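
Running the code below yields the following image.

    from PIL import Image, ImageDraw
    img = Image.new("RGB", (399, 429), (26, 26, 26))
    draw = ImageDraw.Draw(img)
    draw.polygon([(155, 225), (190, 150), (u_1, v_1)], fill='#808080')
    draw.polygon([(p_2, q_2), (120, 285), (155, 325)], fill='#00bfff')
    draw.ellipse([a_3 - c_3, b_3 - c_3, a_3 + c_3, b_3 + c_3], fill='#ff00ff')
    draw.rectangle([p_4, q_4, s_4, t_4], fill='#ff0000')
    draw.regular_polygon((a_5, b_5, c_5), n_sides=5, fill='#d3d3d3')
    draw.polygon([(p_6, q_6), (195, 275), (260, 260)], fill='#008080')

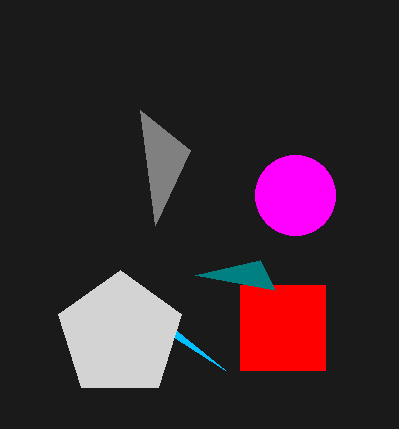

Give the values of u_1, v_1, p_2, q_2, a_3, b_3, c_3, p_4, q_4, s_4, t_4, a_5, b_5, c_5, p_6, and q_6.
u_1 = 140; v_1 = 110; p_2 = 225; q_2 = 370; a_3 = 295; b_3 = 195; c_3 = 40; p_4 = 240; q_4 = 285; s_4 = 325; t_4 = 370; a_5 = 120; b_5 = 335; c_5 = 65; p_6 = 275; q_6 = 290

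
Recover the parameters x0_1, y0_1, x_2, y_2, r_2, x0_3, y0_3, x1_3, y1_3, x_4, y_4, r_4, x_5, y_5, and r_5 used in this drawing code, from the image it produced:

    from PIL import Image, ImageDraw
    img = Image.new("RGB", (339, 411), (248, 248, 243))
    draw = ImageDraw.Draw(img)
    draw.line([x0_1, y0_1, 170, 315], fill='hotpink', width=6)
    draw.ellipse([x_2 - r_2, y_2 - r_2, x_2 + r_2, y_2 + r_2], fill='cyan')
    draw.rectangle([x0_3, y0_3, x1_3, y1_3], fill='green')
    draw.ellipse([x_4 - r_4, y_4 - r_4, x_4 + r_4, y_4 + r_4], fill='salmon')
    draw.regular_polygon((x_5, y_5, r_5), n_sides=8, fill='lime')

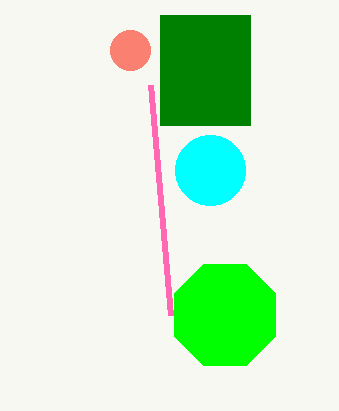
x0_1 = 150; y0_1 = 85; x_2 = 210; y_2 = 170; r_2 = 35; x0_3 = 160; y0_3 = 15; x1_3 = 250; y1_3 = 125; x_4 = 130; y_4 = 50; r_4 = 20; x_5 = 225; y_5 = 315; r_5 = 55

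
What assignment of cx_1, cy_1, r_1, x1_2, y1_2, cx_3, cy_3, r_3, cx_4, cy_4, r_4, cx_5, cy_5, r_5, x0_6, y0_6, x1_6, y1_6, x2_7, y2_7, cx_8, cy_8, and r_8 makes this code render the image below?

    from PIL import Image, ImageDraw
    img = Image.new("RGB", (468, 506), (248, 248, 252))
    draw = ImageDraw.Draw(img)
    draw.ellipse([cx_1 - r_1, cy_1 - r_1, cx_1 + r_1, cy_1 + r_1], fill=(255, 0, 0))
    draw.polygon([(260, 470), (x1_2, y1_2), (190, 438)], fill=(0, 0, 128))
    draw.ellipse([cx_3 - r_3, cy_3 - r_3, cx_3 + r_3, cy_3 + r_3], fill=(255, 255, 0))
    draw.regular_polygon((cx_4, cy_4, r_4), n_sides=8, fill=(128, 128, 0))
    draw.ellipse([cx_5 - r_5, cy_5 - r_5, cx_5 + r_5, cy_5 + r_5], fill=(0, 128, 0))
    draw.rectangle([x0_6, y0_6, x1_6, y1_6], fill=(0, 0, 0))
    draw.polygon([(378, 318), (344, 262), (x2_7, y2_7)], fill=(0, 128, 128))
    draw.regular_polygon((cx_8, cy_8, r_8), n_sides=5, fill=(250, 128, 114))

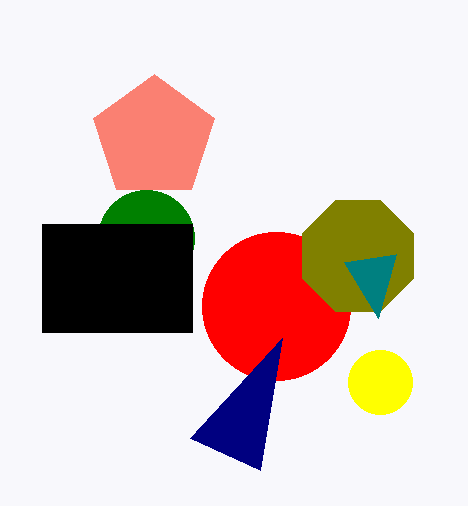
cx_1 = 276; cy_1 = 306; r_1 = 74; x1_2 = 282; y1_2 = 338; cx_3 = 380; cy_3 = 382; r_3 = 32; cx_4 = 358; cy_4 = 256; r_4 = 60; cx_5 = 146; cy_5 = 238; r_5 = 48; x0_6 = 42; y0_6 = 224; x1_6 = 192; y1_6 = 332; x2_7 = 396; y2_7 = 254; cx_8 = 154; cy_8 = 138; r_8 = 64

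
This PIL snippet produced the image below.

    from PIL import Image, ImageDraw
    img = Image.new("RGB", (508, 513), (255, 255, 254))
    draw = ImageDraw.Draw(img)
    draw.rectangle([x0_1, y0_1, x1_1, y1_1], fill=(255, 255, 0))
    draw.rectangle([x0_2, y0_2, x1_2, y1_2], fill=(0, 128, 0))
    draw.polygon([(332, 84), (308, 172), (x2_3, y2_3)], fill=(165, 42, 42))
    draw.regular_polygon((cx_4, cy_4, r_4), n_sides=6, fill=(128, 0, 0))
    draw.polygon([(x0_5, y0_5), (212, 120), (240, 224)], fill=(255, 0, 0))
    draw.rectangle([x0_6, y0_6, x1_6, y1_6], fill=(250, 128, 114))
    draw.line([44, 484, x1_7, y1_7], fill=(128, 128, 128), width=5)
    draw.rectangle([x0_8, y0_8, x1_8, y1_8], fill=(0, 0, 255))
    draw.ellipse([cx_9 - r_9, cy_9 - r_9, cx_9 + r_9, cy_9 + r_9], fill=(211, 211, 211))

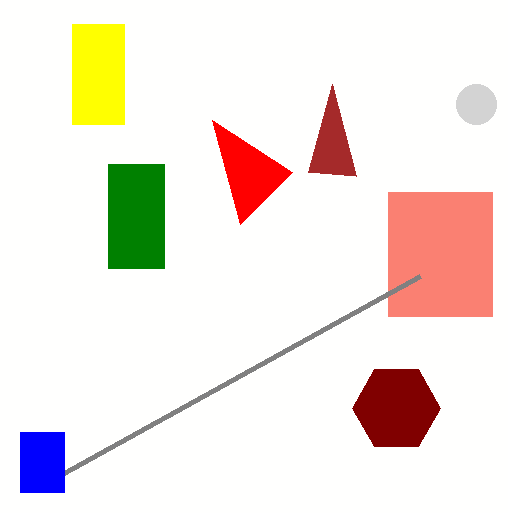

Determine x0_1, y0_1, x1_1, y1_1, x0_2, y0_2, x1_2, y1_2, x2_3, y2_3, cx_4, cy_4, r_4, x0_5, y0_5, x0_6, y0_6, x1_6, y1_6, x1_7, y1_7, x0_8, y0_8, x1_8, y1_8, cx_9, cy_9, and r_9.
x0_1 = 72; y0_1 = 24; x1_1 = 124; y1_1 = 124; x0_2 = 108; y0_2 = 164; x1_2 = 164; y1_2 = 268; x2_3 = 356; y2_3 = 176; cx_4 = 396; cy_4 = 408; r_4 = 44; x0_5 = 292; y0_5 = 172; x0_6 = 388; y0_6 = 192; x1_6 = 492; y1_6 = 316; x1_7 = 420; y1_7 = 276; x0_8 = 20; y0_8 = 432; x1_8 = 64; y1_8 = 492; cx_9 = 476; cy_9 = 104; r_9 = 20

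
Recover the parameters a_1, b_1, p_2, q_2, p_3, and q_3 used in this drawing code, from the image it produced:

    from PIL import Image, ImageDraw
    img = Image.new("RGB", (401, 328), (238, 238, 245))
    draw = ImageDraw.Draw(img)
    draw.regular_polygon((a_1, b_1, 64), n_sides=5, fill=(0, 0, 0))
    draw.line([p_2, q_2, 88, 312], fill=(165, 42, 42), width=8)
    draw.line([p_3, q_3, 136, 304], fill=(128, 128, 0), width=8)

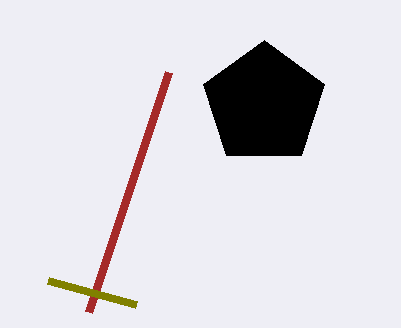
a_1 = 264; b_1 = 104; p_2 = 168; q_2 = 72; p_3 = 48; q_3 = 280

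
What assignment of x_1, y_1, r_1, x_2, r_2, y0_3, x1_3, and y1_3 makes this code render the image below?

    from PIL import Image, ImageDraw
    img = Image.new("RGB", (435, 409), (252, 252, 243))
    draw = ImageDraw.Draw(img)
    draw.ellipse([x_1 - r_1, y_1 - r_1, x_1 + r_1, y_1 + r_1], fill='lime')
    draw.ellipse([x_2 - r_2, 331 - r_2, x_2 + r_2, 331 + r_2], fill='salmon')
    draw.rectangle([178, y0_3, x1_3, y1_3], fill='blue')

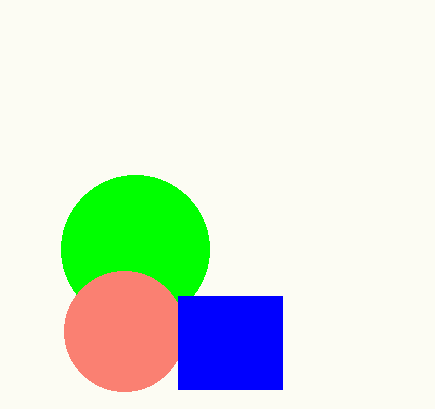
x_1 = 135; y_1 = 249; r_1 = 74; x_2 = 124; r_2 = 60; y0_3 = 296; x1_3 = 282; y1_3 = 389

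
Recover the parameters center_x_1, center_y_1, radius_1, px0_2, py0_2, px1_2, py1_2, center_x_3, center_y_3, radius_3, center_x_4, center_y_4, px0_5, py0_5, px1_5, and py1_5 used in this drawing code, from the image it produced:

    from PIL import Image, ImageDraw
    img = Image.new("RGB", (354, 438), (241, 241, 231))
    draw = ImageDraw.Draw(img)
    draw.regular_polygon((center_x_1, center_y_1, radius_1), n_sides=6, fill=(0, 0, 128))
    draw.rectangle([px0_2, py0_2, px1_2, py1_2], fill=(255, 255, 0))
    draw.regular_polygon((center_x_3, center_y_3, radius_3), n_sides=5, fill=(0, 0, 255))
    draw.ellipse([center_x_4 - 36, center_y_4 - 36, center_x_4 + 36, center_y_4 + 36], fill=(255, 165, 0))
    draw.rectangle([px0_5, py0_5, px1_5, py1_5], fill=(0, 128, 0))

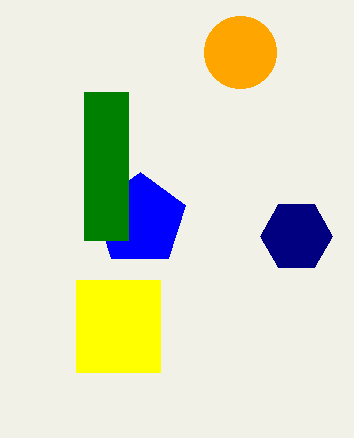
center_x_1 = 296; center_y_1 = 236; radius_1 = 36; px0_2 = 76; py0_2 = 280; px1_2 = 160; py1_2 = 372; center_x_3 = 140; center_y_3 = 220; radius_3 = 48; center_x_4 = 240; center_y_4 = 52; px0_5 = 84; py0_5 = 92; px1_5 = 128; py1_5 = 240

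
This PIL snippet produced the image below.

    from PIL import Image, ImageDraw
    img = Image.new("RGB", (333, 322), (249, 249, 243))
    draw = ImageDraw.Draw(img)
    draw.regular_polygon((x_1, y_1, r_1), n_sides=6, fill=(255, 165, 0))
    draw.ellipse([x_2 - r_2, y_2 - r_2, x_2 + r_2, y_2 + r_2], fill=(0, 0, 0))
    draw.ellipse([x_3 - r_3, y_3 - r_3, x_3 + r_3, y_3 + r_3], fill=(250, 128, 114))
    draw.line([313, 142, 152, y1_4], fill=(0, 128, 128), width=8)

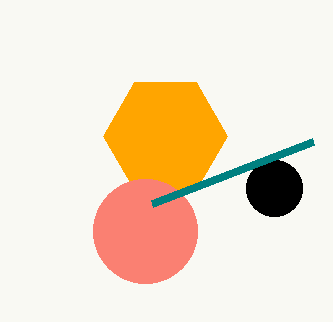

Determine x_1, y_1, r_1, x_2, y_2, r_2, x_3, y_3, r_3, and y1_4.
x_1 = 165, y_1 = 136, r_1 = 62, x_2 = 274, y_2 = 188, r_2 = 28, x_3 = 145, y_3 = 231, r_3 = 52, y1_4 = 204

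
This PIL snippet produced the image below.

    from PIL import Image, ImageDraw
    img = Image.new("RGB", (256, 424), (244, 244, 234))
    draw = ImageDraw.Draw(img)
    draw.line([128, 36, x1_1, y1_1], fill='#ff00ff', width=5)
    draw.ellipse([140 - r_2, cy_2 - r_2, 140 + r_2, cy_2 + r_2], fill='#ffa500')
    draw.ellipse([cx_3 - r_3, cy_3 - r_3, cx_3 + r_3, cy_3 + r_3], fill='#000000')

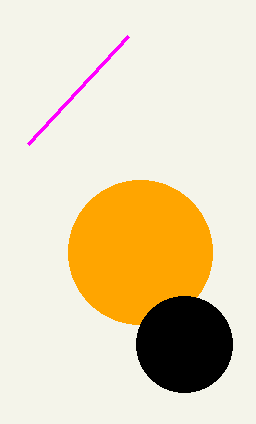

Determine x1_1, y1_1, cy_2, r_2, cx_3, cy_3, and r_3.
x1_1 = 28
y1_1 = 144
cy_2 = 252
r_2 = 72
cx_3 = 184
cy_3 = 344
r_3 = 48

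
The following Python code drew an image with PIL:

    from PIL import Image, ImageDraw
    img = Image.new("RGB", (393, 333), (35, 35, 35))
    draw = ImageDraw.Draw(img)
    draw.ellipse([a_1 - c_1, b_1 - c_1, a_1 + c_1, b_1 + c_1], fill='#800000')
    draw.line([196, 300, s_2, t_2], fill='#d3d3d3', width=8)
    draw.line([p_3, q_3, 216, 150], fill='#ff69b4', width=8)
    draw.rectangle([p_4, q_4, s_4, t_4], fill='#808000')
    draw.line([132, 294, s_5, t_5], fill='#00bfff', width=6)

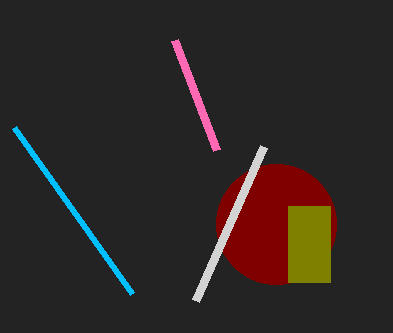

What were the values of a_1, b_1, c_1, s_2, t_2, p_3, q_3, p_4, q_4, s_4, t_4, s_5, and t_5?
a_1 = 276; b_1 = 224; c_1 = 60; s_2 = 264; t_2 = 146; p_3 = 174; q_3 = 40; p_4 = 288; q_4 = 206; s_4 = 330; t_4 = 282; s_5 = 14; t_5 = 128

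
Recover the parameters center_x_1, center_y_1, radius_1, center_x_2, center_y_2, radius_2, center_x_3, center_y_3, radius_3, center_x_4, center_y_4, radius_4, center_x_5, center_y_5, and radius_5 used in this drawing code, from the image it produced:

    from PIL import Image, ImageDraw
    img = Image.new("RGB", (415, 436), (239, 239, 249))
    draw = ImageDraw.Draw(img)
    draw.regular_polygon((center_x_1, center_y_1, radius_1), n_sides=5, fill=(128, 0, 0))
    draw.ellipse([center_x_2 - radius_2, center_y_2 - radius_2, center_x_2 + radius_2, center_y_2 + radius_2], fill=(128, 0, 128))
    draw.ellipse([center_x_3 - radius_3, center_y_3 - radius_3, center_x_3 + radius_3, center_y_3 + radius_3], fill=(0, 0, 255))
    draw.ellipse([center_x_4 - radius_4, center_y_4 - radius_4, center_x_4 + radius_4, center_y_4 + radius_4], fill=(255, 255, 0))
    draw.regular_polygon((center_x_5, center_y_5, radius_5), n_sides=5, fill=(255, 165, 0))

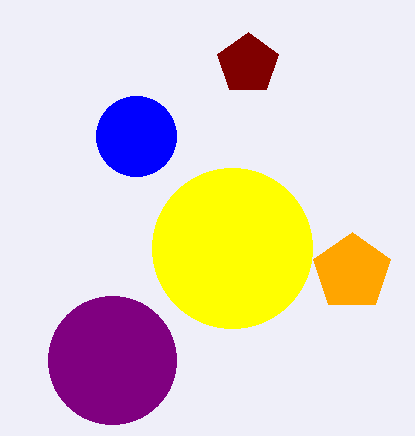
center_x_1 = 248, center_y_1 = 64, radius_1 = 32, center_x_2 = 112, center_y_2 = 360, radius_2 = 64, center_x_3 = 136, center_y_3 = 136, radius_3 = 40, center_x_4 = 232, center_y_4 = 248, radius_4 = 80, center_x_5 = 352, center_y_5 = 272, radius_5 = 40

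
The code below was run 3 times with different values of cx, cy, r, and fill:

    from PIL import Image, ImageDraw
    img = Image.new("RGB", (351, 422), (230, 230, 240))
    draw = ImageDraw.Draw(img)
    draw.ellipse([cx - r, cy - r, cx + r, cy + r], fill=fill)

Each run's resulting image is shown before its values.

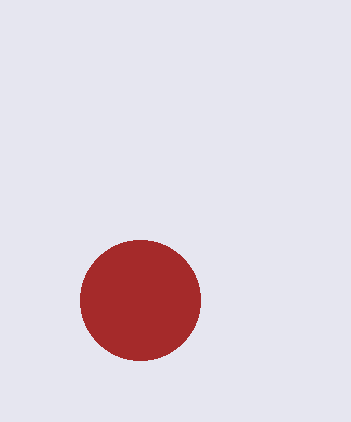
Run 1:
cx = 140; cy = 300; r = 60; fill = 'brown'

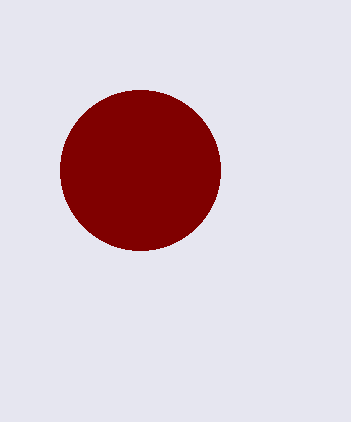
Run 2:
cx = 140; cy = 170; r = 80; fill = 'maroon'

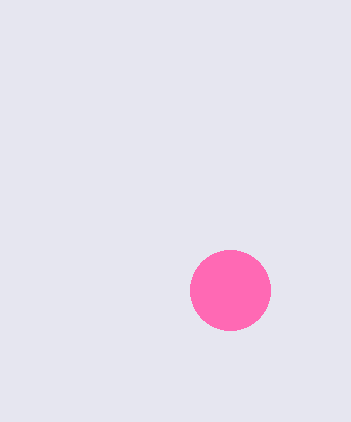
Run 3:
cx = 230, cy = 290, r = 40, fill = 'hotpink'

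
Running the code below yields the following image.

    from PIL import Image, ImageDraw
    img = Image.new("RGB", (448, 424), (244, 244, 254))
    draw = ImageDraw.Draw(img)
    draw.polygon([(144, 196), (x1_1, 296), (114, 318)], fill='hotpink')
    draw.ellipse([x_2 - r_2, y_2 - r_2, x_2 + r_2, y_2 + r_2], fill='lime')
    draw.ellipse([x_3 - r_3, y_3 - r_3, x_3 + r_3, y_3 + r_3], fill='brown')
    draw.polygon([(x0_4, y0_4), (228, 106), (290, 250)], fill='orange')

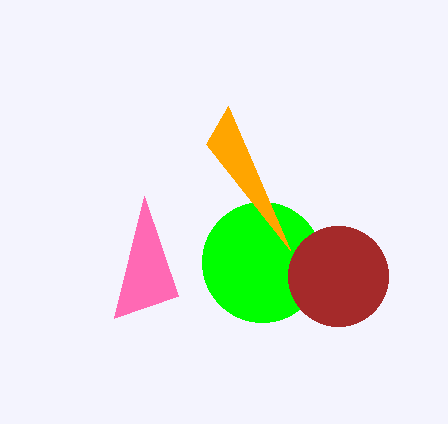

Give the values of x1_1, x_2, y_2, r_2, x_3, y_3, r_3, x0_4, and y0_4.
x1_1 = 178; x_2 = 262; y_2 = 262; r_2 = 60; x_3 = 338; y_3 = 276; r_3 = 50; x0_4 = 206; y0_4 = 144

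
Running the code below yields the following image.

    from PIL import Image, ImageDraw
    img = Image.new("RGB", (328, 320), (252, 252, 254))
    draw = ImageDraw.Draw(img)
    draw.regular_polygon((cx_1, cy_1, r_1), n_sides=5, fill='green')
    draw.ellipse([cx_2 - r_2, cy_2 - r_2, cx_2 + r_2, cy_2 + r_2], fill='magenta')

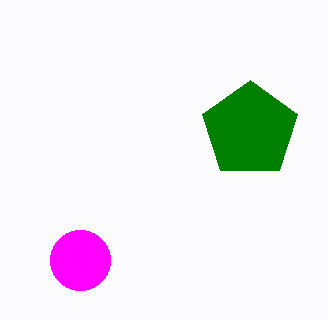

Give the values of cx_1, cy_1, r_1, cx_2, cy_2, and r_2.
cx_1 = 250; cy_1 = 130; r_1 = 50; cx_2 = 80; cy_2 = 260; r_2 = 30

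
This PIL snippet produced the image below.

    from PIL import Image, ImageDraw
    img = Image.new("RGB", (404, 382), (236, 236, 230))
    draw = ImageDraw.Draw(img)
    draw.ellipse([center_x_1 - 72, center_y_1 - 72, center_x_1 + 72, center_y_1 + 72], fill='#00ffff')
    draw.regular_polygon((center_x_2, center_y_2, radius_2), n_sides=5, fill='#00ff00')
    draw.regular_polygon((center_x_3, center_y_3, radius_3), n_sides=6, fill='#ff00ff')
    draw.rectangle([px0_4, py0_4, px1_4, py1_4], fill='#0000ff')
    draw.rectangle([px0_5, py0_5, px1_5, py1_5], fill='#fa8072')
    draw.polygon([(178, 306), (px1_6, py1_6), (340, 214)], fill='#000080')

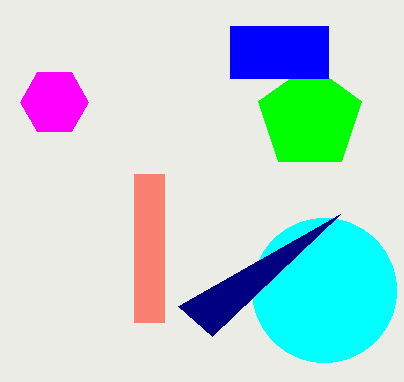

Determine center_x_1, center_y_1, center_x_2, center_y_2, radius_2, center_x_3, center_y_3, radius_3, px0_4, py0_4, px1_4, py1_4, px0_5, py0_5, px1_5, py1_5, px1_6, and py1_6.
center_x_1 = 324, center_y_1 = 290, center_x_2 = 310, center_y_2 = 118, radius_2 = 54, center_x_3 = 54, center_y_3 = 102, radius_3 = 34, px0_4 = 230, py0_4 = 26, px1_4 = 328, py1_4 = 78, px0_5 = 134, py0_5 = 174, px1_5 = 164, py1_5 = 322, px1_6 = 212, py1_6 = 336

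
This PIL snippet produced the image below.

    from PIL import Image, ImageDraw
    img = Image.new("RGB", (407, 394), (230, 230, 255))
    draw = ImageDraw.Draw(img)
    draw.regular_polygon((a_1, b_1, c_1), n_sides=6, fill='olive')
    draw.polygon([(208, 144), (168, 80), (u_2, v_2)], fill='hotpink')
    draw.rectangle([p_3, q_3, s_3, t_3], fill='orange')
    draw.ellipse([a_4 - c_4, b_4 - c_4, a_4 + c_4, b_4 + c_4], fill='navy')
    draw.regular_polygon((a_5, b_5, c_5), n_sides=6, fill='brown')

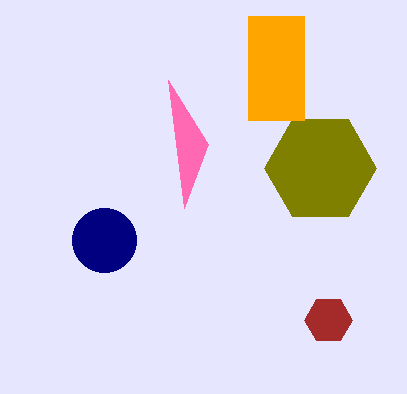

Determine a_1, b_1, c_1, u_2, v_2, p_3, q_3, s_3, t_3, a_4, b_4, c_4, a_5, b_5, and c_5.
a_1 = 320, b_1 = 168, c_1 = 56, u_2 = 184, v_2 = 208, p_3 = 248, q_3 = 16, s_3 = 304, t_3 = 120, a_4 = 104, b_4 = 240, c_4 = 32, a_5 = 328, b_5 = 320, c_5 = 24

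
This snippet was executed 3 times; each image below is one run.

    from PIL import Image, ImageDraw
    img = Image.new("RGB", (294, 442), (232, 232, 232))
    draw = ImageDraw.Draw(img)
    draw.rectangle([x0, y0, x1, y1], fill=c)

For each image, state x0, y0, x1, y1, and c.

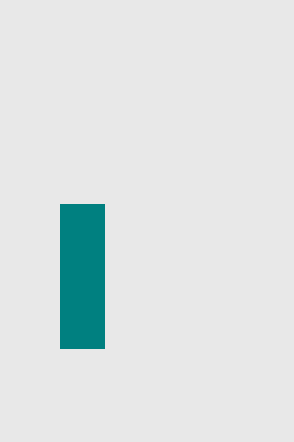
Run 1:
x0 = 60, y0 = 204, x1 = 104, y1 = 348, c = 'teal'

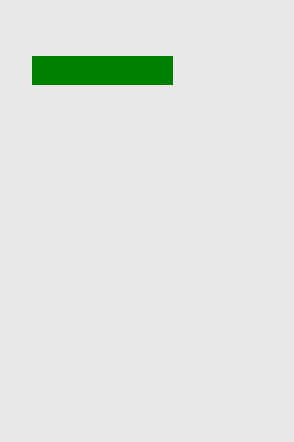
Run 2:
x0 = 32, y0 = 56, x1 = 172, y1 = 84, c = 'green'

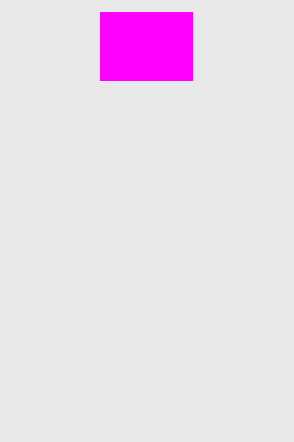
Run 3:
x0 = 100, y0 = 12, x1 = 192, y1 = 80, c = 'magenta'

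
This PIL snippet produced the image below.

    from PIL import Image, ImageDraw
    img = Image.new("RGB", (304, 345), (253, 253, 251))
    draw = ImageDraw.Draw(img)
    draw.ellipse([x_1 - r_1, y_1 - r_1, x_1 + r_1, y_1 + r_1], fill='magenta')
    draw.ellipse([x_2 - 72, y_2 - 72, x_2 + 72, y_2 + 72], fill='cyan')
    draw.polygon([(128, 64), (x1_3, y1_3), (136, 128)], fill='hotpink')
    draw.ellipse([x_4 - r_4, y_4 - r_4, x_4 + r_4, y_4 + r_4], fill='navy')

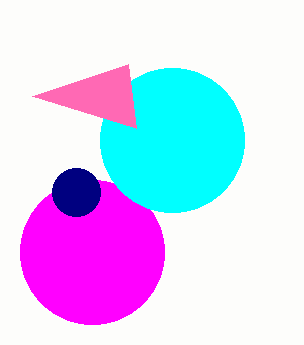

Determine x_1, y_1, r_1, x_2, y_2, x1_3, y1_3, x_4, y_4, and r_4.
x_1 = 92
y_1 = 252
r_1 = 72
x_2 = 172
y_2 = 140
x1_3 = 32
y1_3 = 96
x_4 = 76
y_4 = 192
r_4 = 24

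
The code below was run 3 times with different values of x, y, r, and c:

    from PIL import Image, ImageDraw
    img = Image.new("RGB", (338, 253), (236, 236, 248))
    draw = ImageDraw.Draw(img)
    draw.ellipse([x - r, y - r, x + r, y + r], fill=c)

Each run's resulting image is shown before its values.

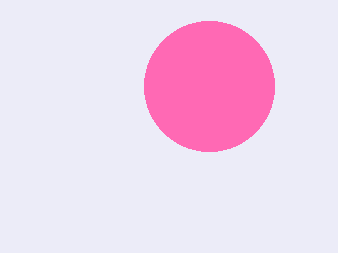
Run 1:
x = 209; y = 86; r = 65; c = 'hotpink'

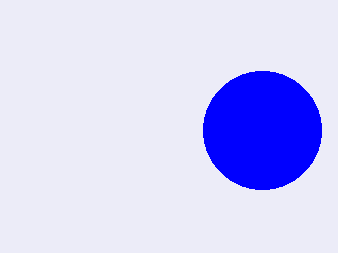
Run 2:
x = 262; y = 130; r = 59; c = 'blue'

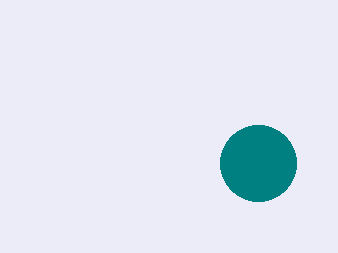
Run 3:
x = 258; y = 163; r = 38; c = 'teal'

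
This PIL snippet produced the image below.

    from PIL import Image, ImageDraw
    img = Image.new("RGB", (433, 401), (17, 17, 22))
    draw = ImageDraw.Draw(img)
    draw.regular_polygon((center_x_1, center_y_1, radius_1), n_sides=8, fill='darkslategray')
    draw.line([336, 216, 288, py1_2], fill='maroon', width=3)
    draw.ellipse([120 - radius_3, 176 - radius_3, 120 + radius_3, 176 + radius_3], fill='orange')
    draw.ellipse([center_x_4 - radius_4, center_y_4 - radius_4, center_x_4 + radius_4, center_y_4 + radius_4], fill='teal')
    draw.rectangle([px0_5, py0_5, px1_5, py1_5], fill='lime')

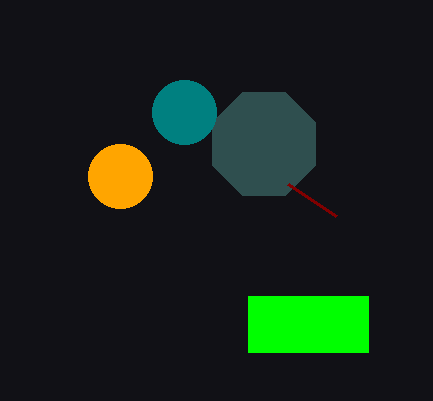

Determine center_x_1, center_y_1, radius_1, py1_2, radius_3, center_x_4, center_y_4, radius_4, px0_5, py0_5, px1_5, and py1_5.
center_x_1 = 264
center_y_1 = 144
radius_1 = 56
py1_2 = 184
radius_3 = 32
center_x_4 = 184
center_y_4 = 112
radius_4 = 32
px0_5 = 248
py0_5 = 296
px1_5 = 368
py1_5 = 352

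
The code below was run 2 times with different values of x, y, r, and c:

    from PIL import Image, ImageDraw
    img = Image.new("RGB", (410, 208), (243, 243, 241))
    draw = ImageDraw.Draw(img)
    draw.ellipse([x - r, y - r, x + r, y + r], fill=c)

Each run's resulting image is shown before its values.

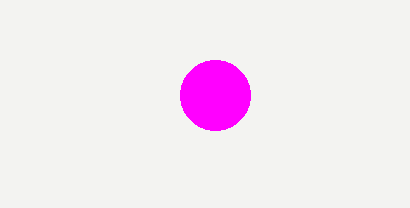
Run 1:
x = 215, y = 95, r = 35, c = 'magenta'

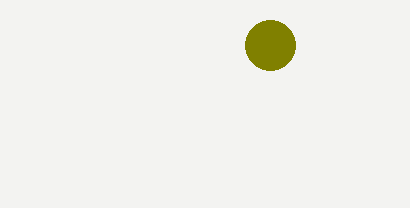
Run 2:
x = 270
y = 45
r = 25
c = 'olive'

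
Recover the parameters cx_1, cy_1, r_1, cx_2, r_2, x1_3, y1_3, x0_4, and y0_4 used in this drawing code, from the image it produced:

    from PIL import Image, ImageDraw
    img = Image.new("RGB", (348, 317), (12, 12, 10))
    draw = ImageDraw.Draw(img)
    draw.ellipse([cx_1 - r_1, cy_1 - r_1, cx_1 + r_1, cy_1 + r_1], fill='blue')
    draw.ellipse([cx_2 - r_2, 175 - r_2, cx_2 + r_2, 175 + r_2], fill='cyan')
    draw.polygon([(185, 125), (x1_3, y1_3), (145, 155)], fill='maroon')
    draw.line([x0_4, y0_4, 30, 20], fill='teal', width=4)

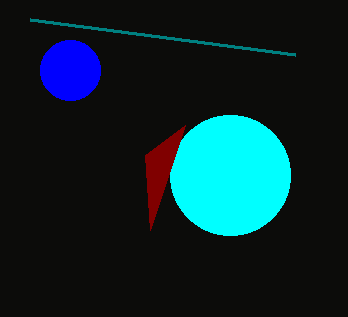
cx_1 = 70
cy_1 = 70
r_1 = 30
cx_2 = 230
r_2 = 60
x1_3 = 150
y1_3 = 230
x0_4 = 295
y0_4 = 55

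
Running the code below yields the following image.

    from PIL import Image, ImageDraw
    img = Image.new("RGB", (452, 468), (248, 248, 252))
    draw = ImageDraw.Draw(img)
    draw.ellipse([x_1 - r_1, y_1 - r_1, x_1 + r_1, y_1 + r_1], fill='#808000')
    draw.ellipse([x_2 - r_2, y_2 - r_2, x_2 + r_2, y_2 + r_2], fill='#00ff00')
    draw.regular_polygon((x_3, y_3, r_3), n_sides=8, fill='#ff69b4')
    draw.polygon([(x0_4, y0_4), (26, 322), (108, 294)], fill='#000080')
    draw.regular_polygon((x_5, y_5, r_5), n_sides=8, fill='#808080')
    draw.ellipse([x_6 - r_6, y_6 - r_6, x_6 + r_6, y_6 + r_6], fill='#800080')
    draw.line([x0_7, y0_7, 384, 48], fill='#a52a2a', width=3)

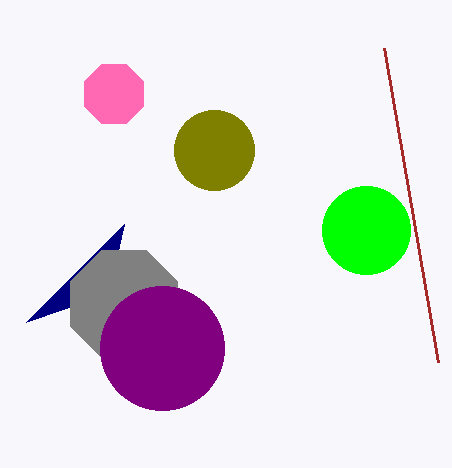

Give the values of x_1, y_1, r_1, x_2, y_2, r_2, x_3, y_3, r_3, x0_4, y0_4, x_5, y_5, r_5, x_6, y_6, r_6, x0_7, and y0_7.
x_1 = 214, y_1 = 150, r_1 = 40, x_2 = 366, y_2 = 230, r_2 = 44, x_3 = 114, y_3 = 94, r_3 = 32, x0_4 = 124, y0_4 = 224, x_5 = 124, y_5 = 304, r_5 = 58, x_6 = 162, y_6 = 348, r_6 = 62, x0_7 = 438, y0_7 = 362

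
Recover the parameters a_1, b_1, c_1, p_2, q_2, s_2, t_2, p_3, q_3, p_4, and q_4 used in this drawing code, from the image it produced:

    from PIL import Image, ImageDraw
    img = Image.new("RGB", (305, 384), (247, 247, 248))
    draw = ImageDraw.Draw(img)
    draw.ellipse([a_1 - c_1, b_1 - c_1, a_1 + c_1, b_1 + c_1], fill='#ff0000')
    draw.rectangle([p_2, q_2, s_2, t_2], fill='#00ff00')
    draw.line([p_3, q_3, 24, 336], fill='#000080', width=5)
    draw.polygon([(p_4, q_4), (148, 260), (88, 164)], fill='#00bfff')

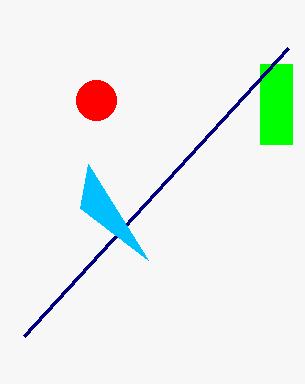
a_1 = 96, b_1 = 100, c_1 = 20, p_2 = 260, q_2 = 64, s_2 = 292, t_2 = 144, p_3 = 288, q_3 = 48, p_4 = 80, q_4 = 208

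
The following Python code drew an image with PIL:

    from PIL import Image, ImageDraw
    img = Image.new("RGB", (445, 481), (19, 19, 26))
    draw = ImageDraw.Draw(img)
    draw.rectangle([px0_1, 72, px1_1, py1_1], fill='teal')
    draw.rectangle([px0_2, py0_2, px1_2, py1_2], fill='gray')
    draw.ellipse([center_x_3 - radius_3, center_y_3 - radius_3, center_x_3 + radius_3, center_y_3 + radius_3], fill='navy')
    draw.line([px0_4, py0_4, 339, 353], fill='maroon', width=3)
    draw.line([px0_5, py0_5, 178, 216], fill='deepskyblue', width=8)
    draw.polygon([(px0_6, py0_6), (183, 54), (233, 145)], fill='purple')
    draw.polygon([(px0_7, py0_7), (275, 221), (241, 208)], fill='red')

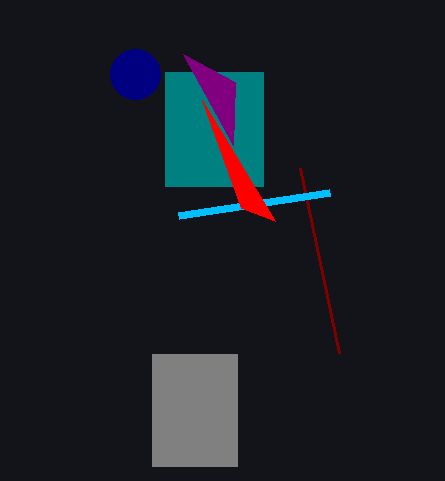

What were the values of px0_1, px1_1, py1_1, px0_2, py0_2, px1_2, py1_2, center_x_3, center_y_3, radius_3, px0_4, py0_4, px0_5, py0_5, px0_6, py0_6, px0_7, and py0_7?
px0_1 = 165, px1_1 = 263, py1_1 = 186, px0_2 = 152, py0_2 = 354, px1_2 = 237, py1_2 = 466, center_x_3 = 135, center_y_3 = 74, radius_3 = 25, px0_4 = 300, py0_4 = 168, px0_5 = 329, py0_5 = 193, px0_6 = 235, py0_6 = 82, px0_7 = 202, py0_7 = 100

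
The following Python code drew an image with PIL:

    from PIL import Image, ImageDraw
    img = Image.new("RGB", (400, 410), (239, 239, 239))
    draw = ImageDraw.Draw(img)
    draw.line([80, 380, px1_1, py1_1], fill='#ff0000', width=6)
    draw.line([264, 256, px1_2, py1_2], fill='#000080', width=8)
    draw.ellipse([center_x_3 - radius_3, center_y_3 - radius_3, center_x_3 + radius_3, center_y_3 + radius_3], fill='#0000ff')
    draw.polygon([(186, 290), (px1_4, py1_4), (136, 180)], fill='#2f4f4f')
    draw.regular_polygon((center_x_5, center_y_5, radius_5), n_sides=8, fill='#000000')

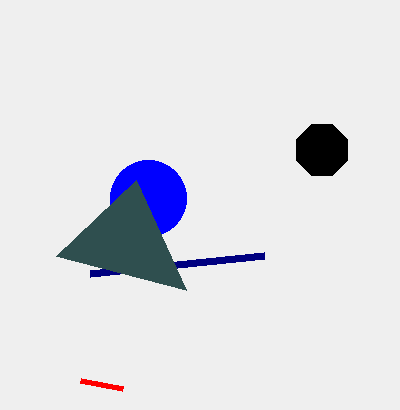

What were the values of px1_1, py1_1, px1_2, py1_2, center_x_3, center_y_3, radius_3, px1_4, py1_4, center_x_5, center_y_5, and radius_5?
px1_1 = 122, py1_1 = 388, px1_2 = 90, py1_2 = 274, center_x_3 = 148, center_y_3 = 198, radius_3 = 38, px1_4 = 56, py1_4 = 256, center_x_5 = 322, center_y_5 = 150, radius_5 = 28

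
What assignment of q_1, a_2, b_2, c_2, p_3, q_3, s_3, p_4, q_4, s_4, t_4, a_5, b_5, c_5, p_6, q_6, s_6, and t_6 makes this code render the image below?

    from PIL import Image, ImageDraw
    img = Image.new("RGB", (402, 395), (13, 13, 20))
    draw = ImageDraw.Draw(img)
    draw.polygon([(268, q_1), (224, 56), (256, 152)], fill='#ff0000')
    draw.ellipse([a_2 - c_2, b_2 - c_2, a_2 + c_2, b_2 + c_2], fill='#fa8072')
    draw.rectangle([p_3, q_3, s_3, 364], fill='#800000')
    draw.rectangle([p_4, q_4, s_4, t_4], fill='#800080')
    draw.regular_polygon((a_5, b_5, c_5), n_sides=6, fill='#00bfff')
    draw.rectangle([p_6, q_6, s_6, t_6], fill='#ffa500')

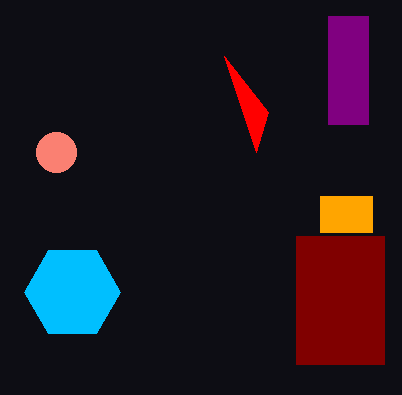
q_1 = 112
a_2 = 56
b_2 = 152
c_2 = 20
p_3 = 296
q_3 = 236
s_3 = 384
p_4 = 328
q_4 = 16
s_4 = 368
t_4 = 124
a_5 = 72
b_5 = 292
c_5 = 48
p_6 = 320
q_6 = 196
s_6 = 372
t_6 = 232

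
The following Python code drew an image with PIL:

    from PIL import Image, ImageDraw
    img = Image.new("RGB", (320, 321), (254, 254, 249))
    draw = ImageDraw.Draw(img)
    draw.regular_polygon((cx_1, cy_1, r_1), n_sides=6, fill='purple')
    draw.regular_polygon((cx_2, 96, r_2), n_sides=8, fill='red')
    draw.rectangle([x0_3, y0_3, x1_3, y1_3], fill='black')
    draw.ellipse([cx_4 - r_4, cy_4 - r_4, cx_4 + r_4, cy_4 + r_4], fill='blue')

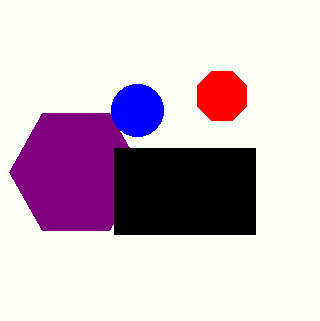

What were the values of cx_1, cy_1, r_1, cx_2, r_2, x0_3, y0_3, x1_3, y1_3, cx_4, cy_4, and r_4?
cx_1 = 76
cy_1 = 172
r_1 = 67
cx_2 = 222
r_2 = 27
x0_3 = 114
y0_3 = 148
x1_3 = 255
y1_3 = 234
cx_4 = 137
cy_4 = 110
r_4 = 26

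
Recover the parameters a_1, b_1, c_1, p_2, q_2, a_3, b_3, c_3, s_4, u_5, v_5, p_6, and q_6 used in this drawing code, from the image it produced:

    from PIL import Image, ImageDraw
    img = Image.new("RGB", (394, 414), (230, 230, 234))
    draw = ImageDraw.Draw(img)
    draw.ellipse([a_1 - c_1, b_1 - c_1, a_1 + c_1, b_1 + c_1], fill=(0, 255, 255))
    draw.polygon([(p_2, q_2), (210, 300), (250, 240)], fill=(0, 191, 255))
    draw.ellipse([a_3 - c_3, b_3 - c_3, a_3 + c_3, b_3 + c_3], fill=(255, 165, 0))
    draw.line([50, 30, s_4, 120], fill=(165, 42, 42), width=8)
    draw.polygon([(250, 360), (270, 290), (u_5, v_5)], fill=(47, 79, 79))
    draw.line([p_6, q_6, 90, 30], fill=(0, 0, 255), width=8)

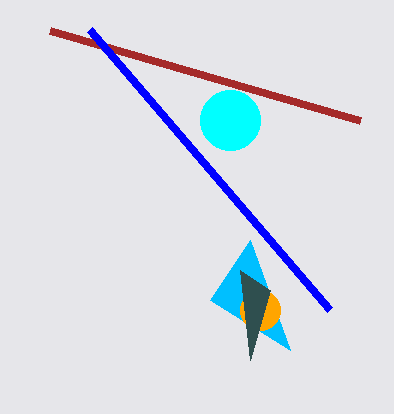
a_1 = 230
b_1 = 120
c_1 = 30
p_2 = 290
q_2 = 350
a_3 = 260
b_3 = 310
c_3 = 20
s_4 = 360
u_5 = 240
v_5 = 270
p_6 = 330
q_6 = 310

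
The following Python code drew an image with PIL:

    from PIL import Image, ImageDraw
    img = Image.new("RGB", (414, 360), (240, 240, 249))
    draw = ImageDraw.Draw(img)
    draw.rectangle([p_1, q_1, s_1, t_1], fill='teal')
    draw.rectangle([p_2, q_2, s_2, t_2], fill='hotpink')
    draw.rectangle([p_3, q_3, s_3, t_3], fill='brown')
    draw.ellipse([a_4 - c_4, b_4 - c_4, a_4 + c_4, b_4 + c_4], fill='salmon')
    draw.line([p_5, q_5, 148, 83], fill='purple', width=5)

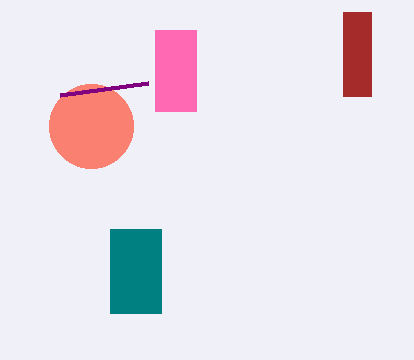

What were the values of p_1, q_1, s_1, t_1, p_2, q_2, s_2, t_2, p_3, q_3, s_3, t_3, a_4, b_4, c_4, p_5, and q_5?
p_1 = 110
q_1 = 229
s_1 = 161
t_1 = 313
p_2 = 155
q_2 = 30
s_2 = 196
t_2 = 111
p_3 = 343
q_3 = 12
s_3 = 371
t_3 = 96
a_4 = 91
b_4 = 126
c_4 = 42
p_5 = 60
q_5 = 95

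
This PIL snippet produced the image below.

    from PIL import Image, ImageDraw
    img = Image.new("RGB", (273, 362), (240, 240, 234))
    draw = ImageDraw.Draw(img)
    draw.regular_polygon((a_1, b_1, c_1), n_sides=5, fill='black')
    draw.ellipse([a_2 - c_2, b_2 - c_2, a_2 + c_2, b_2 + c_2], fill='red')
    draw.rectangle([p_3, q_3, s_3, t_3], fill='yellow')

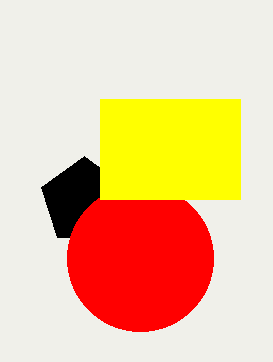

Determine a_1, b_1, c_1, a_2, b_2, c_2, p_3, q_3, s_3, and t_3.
a_1 = 84, b_1 = 201, c_1 = 45, a_2 = 140, b_2 = 258, c_2 = 73, p_3 = 100, q_3 = 99, s_3 = 240, t_3 = 199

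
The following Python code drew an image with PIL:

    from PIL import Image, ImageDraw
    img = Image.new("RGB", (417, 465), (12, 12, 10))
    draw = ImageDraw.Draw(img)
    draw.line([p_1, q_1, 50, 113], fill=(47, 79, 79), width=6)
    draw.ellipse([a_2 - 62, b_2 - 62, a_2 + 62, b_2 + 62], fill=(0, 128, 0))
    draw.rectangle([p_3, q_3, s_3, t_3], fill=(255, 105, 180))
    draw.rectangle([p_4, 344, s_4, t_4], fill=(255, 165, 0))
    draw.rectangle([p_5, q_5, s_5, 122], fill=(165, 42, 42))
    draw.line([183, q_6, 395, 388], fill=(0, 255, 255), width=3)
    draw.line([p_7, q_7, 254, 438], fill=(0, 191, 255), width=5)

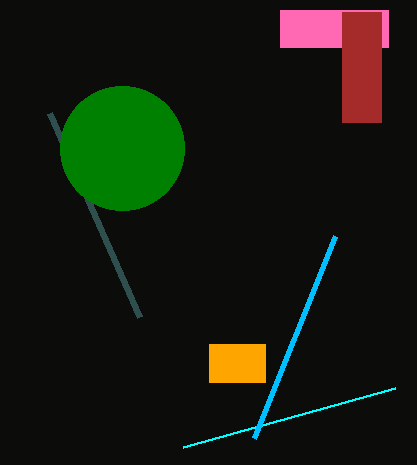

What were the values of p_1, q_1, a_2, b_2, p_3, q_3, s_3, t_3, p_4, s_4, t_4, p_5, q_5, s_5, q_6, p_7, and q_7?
p_1 = 140, q_1 = 317, a_2 = 122, b_2 = 148, p_3 = 280, q_3 = 10, s_3 = 388, t_3 = 47, p_4 = 209, s_4 = 265, t_4 = 382, p_5 = 342, q_5 = 12, s_5 = 381, q_6 = 447, p_7 = 335, q_7 = 236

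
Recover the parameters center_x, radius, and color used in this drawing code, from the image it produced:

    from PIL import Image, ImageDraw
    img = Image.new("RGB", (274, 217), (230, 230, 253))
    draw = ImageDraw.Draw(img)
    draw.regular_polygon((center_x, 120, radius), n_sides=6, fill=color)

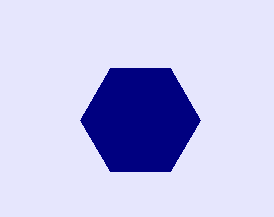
center_x = 140, radius = 60, color = 'navy'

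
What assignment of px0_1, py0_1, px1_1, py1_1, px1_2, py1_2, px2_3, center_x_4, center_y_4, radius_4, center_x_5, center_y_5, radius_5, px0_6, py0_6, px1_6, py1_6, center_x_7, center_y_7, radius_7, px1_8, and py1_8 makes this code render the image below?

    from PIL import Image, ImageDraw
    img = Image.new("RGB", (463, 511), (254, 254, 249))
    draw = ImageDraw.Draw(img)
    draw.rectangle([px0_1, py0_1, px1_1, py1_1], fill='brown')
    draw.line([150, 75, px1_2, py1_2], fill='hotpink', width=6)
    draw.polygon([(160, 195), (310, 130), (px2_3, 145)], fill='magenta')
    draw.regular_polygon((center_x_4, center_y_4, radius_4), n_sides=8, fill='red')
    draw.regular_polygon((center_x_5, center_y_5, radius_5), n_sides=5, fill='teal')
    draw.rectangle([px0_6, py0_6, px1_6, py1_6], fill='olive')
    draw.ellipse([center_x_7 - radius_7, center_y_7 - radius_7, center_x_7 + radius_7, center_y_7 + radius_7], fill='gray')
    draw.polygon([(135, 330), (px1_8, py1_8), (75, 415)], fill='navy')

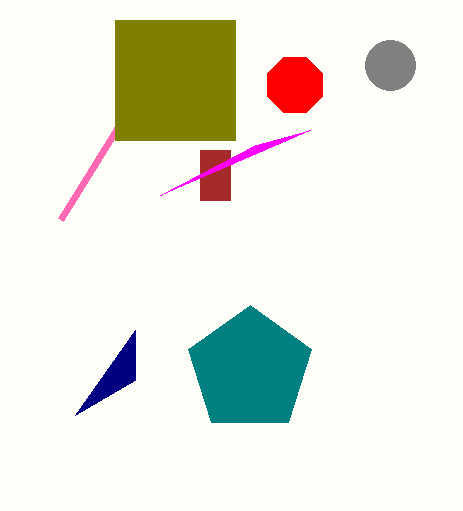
px0_1 = 200; py0_1 = 150; px1_1 = 230; py1_1 = 200; px1_2 = 60; py1_2 = 220; px2_3 = 255; center_x_4 = 295; center_y_4 = 85; radius_4 = 30; center_x_5 = 250; center_y_5 = 370; radius_5 = 65; px0_6 = 115; py0_6 = 20; px1_6 = 235; py1_6 = 140; center_x_7 = 390; center_y_7 = 65; radius_7 = 25; px1_8 = 135; py1_8 = 380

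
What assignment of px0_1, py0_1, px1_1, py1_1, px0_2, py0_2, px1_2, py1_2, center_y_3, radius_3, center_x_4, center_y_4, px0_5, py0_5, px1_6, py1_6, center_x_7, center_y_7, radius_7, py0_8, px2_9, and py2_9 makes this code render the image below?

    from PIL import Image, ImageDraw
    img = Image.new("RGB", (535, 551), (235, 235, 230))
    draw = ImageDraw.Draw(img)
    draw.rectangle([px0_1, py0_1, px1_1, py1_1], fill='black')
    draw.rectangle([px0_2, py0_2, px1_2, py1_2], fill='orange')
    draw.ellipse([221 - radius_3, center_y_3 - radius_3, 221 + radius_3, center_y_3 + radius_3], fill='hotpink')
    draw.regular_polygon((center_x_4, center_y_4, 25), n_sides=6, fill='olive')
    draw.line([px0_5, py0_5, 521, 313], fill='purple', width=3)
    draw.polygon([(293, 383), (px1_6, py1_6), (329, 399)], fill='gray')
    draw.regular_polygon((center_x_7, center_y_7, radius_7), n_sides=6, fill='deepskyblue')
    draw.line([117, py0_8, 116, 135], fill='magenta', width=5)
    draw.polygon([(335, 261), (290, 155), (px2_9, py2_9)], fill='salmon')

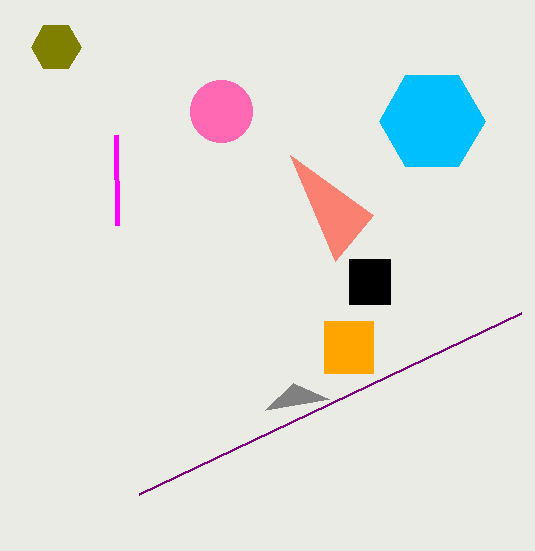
px0_1 = 349
py0_1 = 259
px1_1 = 390
py1_1 = 304
px0_2 = 324
py0_2 = 321
px1_2 = 373
py1_2 = 373
center_y_3 = 111
radius_3 = 31
center_x_4 = 56
center_y_4 = 47
px0_5 = 139
py0_5 = 494
px1_6 = 265
py1_6 = 410
center_x_7 = 432
center_y_7 = 121
radius_7 = 53
py0_8 = 225
px2_9 = 373
py2_9 = 215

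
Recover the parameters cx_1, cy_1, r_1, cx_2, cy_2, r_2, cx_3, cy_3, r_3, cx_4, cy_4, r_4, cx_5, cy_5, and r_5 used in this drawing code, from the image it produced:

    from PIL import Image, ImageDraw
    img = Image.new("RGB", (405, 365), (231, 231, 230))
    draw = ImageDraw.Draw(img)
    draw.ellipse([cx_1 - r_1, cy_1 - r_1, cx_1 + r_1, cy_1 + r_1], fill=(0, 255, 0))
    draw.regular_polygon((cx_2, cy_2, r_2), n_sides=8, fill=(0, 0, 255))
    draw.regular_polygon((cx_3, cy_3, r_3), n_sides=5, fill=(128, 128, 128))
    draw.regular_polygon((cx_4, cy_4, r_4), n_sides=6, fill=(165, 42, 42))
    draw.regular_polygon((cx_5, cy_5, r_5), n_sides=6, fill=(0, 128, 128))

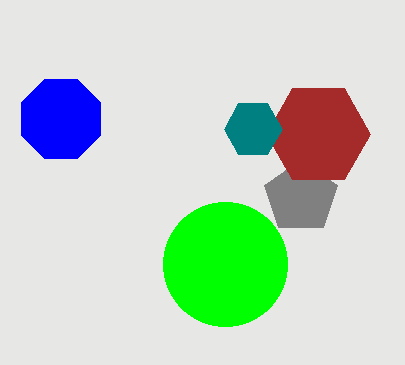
cx_1 = 225
cy_1 = 264
r_1 = 62
cx_2 = 61
cy_2 = 119
r_2 = 43
cx_3 = 301
cy_3 = 197
r_3 = 38
cx_4 = 318
cy_4 = 134
r_4 = 52
cx_5 = 253
cy_5 = 129
r_5 = 29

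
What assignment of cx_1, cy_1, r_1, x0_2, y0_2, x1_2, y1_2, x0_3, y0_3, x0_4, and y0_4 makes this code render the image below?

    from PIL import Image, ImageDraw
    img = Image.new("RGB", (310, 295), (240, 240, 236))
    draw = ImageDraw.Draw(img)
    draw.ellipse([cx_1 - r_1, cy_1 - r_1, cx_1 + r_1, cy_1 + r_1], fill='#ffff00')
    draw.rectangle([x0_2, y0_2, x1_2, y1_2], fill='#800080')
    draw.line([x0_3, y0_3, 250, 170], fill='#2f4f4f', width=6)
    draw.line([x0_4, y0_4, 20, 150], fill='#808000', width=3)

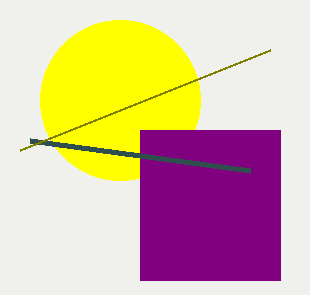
cx_1 = 120; cy_1 = 100; r_1 = 80; x0_2 = 140; y0_2 = 130; x1_2 = 280; y1_2 = 280; x0_3 = 30; y0_3 = 140; x0_4 = 270; y0_4 = 50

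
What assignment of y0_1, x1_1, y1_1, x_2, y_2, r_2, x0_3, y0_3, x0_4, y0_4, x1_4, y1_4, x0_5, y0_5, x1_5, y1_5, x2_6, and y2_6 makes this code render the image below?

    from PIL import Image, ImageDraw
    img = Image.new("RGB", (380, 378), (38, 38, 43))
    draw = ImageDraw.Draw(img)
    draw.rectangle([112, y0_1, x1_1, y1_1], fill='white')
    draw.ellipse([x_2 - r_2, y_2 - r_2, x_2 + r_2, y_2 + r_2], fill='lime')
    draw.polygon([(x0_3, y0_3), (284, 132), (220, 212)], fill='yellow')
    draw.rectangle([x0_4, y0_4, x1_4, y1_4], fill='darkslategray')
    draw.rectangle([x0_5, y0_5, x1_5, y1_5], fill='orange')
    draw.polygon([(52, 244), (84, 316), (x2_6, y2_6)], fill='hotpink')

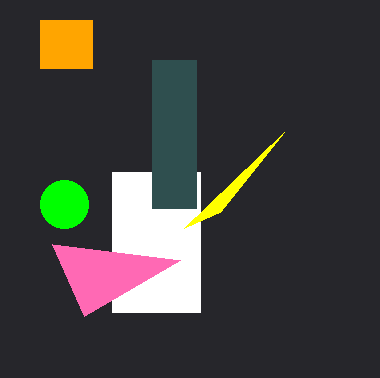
y0_1 = 172; x1_1 = 200; y1_1 = 312; x_2 = 64; y_2 = 204; r_2 = 24; x0_3 = 184; y0_3 = 228; x0_4 = 152; y0_4 = 60; x1_4 = 196; y1_4 = 208; x0_5 = 40; y0_5 = 20; x1_5 = 92; y1_5 = 68; x2_6 = 180; y2_6 = 260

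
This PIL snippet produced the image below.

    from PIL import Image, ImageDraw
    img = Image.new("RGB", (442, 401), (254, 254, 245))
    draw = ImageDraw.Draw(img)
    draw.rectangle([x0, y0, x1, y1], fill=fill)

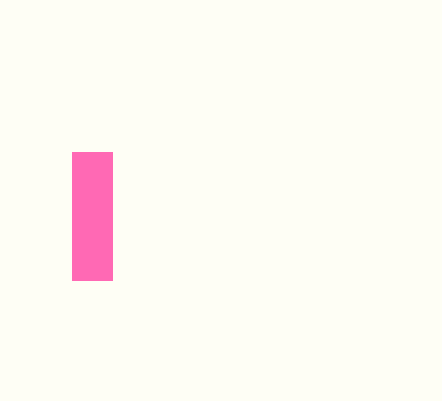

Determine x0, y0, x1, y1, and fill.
x0 = 72, y0 = 152, x1 = 112, y1 = 280, fill = 'hotpink'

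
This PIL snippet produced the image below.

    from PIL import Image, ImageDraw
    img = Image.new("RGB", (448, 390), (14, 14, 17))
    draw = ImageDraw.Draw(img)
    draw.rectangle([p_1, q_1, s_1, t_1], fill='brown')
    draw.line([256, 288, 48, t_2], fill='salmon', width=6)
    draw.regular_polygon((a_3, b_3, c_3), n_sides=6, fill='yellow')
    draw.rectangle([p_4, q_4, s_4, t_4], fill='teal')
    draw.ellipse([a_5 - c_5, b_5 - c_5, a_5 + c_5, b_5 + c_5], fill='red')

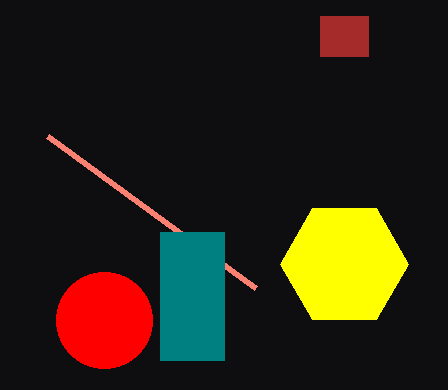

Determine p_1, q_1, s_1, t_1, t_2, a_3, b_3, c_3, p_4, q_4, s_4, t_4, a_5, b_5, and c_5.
p_1 = 320
q_1 = 16
s_1 = 368
t_1 = 56
t_2 = 136
a_3 = 344
b_3 = 264
c_3 = 64
p_4 = 160
q_4 = 232
s_4 = 224
t_4 = 360
a_5 = 104
b_5 = 320
c_5 = 48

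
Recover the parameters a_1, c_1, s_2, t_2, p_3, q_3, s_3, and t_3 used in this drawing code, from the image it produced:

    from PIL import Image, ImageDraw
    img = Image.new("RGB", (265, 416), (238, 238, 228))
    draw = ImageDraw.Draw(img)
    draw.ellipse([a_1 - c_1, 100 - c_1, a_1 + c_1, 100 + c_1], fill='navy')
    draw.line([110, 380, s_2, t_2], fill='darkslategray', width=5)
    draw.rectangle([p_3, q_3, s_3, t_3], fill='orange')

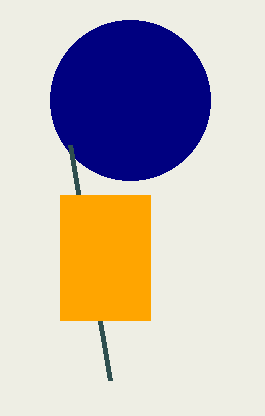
a_1 = 130; c_1 = 80; s_2 = 70; t_2 = 145; p_3 = 60; q_3 = 195; s_3 = 150; t_3 = 320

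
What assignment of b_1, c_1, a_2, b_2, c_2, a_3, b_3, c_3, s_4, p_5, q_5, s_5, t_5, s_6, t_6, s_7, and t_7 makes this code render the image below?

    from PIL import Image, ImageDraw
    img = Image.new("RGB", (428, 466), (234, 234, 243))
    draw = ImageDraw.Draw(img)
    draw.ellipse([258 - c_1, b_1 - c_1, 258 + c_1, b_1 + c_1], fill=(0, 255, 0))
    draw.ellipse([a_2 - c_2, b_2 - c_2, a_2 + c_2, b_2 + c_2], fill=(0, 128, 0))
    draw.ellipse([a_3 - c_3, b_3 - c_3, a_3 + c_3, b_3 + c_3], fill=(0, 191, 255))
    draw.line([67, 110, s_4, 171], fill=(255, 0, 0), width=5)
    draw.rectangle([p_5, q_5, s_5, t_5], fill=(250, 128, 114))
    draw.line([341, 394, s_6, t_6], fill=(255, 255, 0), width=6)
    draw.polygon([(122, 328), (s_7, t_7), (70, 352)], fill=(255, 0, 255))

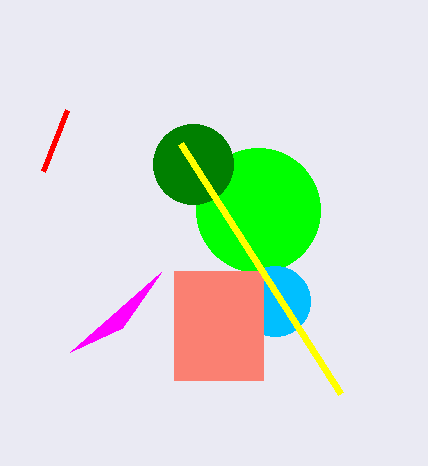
b_1 = 210, c_1 = 62, a_2 = 193, b_2 = 164, c_2 = 40, a_3 = 275, b_3 = 301, c_3 = 35, s_4 = 43, p_5 = 174, q_5 = 271, s_5 = 263, t_5 = 380, s_6 = 181, t_6 = 144, s_7 = 161, t_7 = 272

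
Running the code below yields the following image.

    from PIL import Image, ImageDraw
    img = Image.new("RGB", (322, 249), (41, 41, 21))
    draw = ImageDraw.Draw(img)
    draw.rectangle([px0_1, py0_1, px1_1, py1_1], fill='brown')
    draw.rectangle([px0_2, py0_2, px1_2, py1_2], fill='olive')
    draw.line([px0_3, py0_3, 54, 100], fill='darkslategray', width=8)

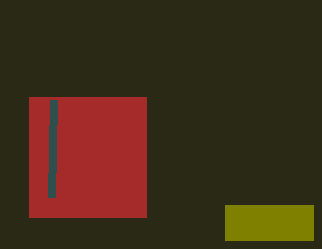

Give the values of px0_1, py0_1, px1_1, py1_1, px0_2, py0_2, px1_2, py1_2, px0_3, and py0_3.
px0_1 = 29; py0_1 = 97; px1_1 = 146; py1_1 = 217; px0_2 = 225; py0_2 = 205; px1_2 = 313; py1_2 = 240; px0_3 = 52; py0_3 = 197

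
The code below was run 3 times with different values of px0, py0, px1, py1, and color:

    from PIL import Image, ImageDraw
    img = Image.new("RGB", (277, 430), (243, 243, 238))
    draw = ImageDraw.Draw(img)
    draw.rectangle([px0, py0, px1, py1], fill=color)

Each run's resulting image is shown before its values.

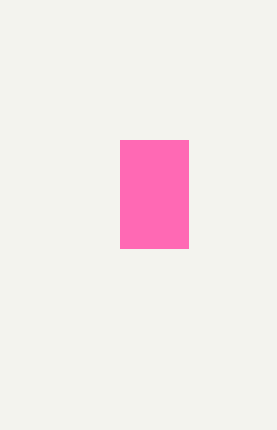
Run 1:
px0 = 120; py0 = 140; px1 = 188; py1 = 248; color = 'hotpink'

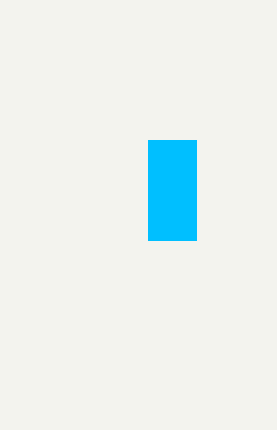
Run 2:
px0 = 148, py0 = 140, px1 = 196, py1 = 240, color = 'deepskyblue'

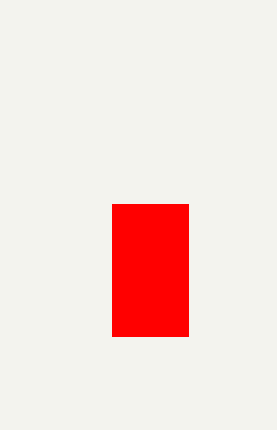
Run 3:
px0 = 112, py0 = 204, px1 = 188, py1 = 336, color = 'red'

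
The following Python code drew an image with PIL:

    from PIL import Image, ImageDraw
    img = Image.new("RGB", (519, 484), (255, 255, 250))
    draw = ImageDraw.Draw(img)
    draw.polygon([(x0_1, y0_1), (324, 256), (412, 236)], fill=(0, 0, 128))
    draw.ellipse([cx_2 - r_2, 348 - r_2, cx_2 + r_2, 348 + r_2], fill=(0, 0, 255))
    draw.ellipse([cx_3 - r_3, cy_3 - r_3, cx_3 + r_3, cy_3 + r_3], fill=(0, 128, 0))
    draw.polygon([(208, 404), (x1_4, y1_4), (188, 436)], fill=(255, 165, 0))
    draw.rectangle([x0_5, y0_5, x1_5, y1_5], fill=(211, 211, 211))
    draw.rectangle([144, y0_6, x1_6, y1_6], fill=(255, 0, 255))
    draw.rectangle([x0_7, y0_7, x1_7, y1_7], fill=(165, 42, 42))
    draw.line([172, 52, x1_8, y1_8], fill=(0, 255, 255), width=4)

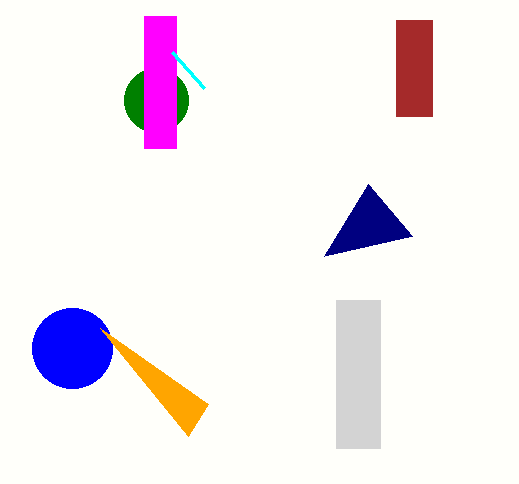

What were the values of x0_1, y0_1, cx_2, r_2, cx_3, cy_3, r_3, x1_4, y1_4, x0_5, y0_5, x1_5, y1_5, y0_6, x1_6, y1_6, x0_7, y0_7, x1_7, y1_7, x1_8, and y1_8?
x0_1 = 368; y0_1 = 184; cx_2 = 72; r_2 = 40; cx_3 = 156; cy_3 = 100; r_3 = 32; x1_4 = 100; y1_4 = 328; x0_5 = 336; y0_5 = 300; x1_5 = 380; y1_5 = 448; y0_6 = 16; x1_6 = 176; y1_6 = 148; x0_7 = 396; y0_7 = 20; x1_7 = 432; y1_7 = 116; x1_8 = 204; y1_8 = 88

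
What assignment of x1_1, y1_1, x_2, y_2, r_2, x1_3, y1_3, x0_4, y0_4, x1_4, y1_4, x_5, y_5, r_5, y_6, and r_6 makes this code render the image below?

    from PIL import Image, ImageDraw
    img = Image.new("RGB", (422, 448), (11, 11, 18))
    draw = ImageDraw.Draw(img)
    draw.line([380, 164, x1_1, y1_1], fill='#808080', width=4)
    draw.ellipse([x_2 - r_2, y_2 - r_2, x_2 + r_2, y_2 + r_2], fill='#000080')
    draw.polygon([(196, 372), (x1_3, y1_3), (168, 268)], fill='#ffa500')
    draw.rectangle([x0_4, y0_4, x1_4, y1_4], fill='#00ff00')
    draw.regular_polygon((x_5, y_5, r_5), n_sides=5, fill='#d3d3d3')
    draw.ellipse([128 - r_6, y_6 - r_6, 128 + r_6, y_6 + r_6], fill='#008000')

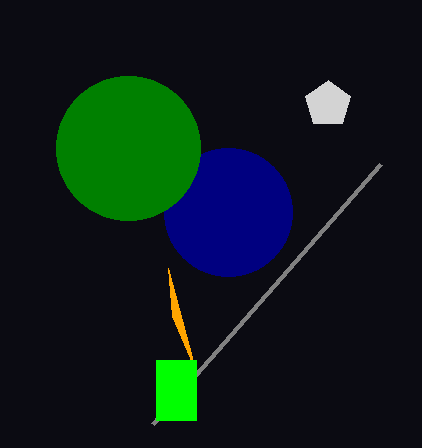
x1_1 = 152, y1_1 = 424, x_2 = 228, y_2 = 212, r_2 = 64, x1_3 = 172, y1_3 = 316, x0_4 = 156, y0_4 = 360, x1_4 = 196, y1_4 = 420, x_5 = 328, y_5 = 104, r_5 = 24, y_6 = 148, r_6 = 72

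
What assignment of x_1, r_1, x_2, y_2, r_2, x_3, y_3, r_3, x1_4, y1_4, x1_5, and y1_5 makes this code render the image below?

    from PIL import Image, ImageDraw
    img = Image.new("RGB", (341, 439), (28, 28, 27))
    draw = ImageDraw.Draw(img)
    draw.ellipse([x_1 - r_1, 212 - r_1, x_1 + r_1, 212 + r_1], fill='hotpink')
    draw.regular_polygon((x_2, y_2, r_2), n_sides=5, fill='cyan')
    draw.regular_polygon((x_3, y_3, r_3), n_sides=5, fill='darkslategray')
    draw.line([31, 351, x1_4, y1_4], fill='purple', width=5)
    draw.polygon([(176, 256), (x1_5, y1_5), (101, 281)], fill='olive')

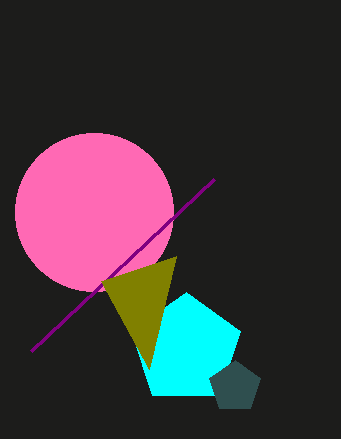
x_1 = 94, r_1 = 79, x_2 = 186, y_2 = 349, r_2 = 57, x_3 = 235, y_3 = 387, r_3 = 27, x1_4 = 214, y1_4 = 179, x1_5 = 149, y1_5 = 369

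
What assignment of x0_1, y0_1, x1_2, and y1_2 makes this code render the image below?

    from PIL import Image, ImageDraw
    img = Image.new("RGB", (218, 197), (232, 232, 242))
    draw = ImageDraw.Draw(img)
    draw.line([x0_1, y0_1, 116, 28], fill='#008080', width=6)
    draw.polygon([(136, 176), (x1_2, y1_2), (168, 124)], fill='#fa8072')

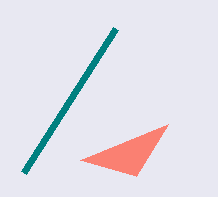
x0_1 = 24
y0_1 = 172
x1_2 = 80
y1_2 = 160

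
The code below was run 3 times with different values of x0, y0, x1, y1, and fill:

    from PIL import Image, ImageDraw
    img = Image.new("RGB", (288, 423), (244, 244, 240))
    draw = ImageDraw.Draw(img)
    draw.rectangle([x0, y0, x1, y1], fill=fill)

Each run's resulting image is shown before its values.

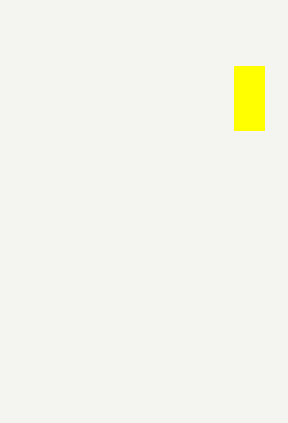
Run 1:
x0 = 234, y0 = 66, x1 = 264, y1 = 130, fill = 'yellow'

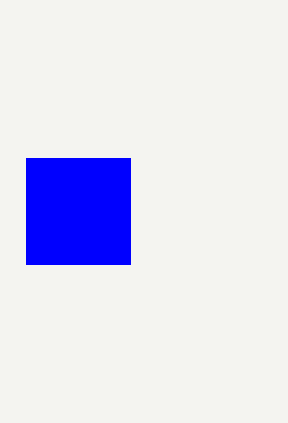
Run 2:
x0 = 26, y0 = 158, x1 = 130, y1 = 264, fill = 'blue'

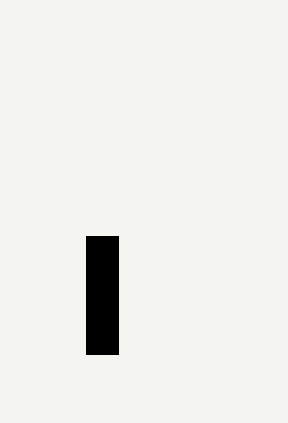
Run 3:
x0 = 86
y0 = 236
x1 = 118
y1 = 354
fill = 'black'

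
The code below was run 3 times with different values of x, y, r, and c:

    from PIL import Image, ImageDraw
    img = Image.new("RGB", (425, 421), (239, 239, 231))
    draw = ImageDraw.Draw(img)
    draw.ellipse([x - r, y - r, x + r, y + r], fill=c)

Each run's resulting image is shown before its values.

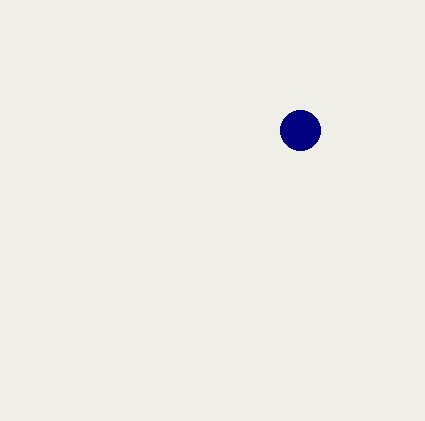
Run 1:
x = 300, y = 130, r = 20, c = 'navy'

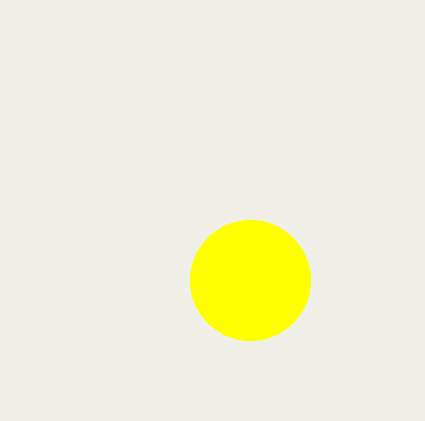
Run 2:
x = 250, y = 280, r = 60, c = 'yellow'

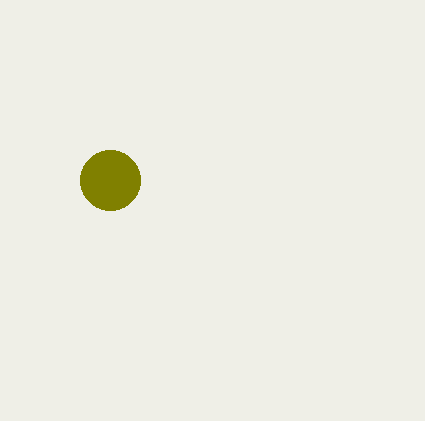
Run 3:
x = 110, y = 180, r = 30, c = 'olive'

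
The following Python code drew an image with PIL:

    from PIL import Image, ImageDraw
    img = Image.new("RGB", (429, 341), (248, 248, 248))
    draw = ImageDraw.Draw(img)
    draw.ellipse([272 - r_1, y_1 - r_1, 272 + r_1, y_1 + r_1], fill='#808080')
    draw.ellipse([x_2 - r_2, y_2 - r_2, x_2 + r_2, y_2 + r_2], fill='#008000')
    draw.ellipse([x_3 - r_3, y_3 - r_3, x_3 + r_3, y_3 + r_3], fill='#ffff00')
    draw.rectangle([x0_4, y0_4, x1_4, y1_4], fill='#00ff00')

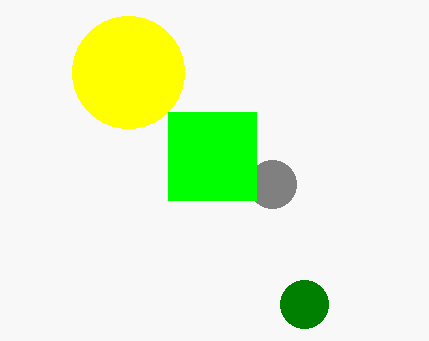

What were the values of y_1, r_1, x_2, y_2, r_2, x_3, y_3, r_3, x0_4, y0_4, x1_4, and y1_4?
y_1 = 184
r_1 = 24
x_2 = 304
y_2 = 304
r_2 = 24
x_3 = 128
y_3 = 72
r_3 = 56
x0_4 = 168
y0_4 = 112
x1_4 = 256
y1_4 = 200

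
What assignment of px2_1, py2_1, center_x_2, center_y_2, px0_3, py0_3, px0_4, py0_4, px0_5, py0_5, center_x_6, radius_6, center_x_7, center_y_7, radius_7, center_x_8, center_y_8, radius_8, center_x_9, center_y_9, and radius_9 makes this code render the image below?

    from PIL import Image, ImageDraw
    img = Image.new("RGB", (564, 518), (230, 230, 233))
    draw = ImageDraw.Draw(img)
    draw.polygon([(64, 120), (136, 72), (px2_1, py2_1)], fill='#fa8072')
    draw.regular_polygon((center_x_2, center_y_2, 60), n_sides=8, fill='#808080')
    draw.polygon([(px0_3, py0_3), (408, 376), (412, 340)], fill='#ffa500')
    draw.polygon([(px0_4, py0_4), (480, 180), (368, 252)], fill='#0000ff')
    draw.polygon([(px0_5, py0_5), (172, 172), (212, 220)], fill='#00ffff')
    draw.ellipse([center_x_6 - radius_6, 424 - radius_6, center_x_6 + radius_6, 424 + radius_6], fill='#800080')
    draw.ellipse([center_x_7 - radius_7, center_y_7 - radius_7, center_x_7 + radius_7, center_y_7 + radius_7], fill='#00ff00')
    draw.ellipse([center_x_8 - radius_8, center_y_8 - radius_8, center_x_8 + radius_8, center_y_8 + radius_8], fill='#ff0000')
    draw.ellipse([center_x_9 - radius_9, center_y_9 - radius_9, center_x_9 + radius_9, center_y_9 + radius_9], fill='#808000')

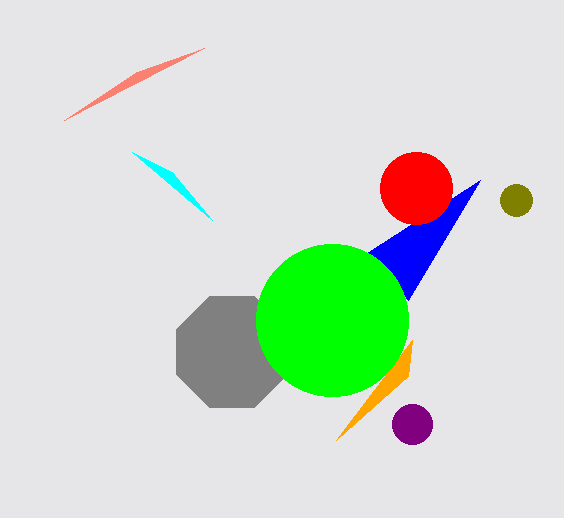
px2_1 = 204
py2_1 = 48
center_x_2 = 232
center_y_2 = 352
px0_3 = 336
py0_3 = 440
px0_4 = 408
py0_4 = 300
px0_5 = 132
py0_5 = 152
center_x_6 = 412
radius_6 = 20
center_x_7 = 332
center_y_7 = 320
radius_7 = 76
center_x_8 = 416
center_y_8 = 188
radius_8 = 36
center_x_9 = 516
center_y_9 = 200
radius_9 = 16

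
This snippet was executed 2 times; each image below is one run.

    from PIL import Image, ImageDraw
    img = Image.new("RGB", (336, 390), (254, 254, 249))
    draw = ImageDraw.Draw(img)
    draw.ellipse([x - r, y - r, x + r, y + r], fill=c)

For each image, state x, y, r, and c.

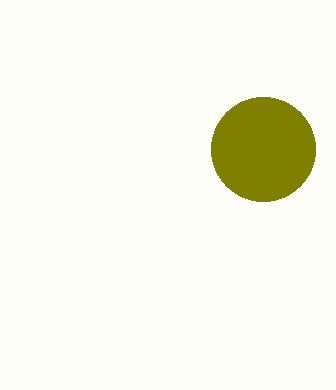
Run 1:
x = 263
y = 149
r = 52
c = 'olive'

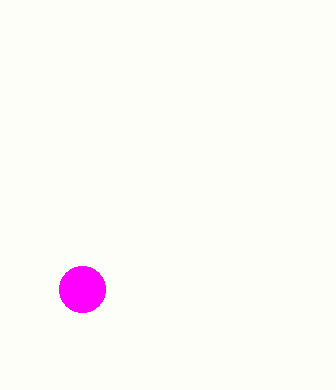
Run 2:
x = 82
y = 289
r = 23
c = 'magenta'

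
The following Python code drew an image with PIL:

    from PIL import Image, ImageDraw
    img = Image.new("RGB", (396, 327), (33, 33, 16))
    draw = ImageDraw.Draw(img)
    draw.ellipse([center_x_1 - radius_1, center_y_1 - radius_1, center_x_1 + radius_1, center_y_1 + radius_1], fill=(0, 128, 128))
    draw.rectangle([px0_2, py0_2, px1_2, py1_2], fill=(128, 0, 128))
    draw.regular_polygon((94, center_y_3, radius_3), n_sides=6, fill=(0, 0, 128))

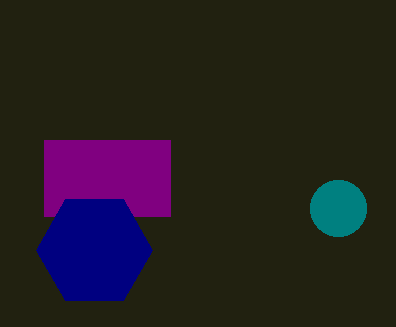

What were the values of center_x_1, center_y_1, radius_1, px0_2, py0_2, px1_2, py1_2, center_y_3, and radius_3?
center_x_1 = 338; center_y_1 = 208; radius_1 = 28; px0_2 = 44; py0_2 = 140; px1_2 = 170; py1_2 = 216; center_y_3 = 250; radius_3 = 58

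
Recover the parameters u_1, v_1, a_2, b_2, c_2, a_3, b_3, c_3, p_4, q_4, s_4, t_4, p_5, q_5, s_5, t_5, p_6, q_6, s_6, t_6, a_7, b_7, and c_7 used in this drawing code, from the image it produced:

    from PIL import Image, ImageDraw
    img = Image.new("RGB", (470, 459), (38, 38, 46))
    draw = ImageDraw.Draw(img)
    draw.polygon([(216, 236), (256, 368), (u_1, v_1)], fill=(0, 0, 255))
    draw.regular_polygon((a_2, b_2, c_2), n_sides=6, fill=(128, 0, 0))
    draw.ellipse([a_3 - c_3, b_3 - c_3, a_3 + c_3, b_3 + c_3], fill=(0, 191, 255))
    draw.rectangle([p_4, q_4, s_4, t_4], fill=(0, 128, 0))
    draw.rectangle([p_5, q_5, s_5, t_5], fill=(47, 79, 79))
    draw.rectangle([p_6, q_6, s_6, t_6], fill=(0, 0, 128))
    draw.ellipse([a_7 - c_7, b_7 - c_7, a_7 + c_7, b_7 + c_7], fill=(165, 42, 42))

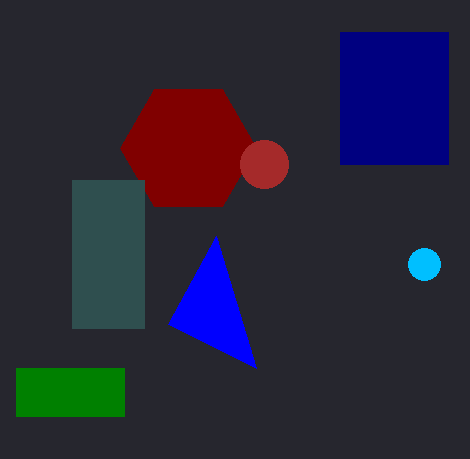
u_1 = 168; v_1 = 324; a_2 = 188; b_2 = 148; c_2 = 68; a_3 = 424; b_3 = 264; c_3 = 16; p_4 = 16; q_4 = 368; s_4 = 124; t_4 = 416; p_5 = 72; q_5 = 180; s_5 = 144; t_5 = 328; p_6 = 340; q_6 = 32; s_6 = 448; t_6 = 164; a_7 = 264; b_7 = 164; c_7 = 24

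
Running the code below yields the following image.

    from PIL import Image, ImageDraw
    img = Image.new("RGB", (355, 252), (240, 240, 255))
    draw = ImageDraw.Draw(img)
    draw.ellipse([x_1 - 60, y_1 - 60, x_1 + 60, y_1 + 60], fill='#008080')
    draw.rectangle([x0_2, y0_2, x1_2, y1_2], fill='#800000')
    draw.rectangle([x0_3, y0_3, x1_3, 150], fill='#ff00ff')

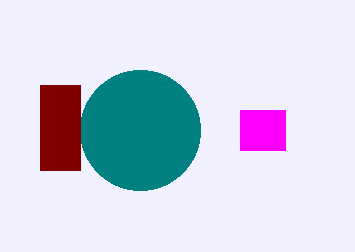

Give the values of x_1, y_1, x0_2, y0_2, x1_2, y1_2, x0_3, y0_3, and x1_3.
x_1 = 140
y_1 = 130
x0_2 = 40
y0_2 = 85
x1_2 = 80
y1_2 = 170
x0_3 = 240
y0_3 = 110
x1_3 = 285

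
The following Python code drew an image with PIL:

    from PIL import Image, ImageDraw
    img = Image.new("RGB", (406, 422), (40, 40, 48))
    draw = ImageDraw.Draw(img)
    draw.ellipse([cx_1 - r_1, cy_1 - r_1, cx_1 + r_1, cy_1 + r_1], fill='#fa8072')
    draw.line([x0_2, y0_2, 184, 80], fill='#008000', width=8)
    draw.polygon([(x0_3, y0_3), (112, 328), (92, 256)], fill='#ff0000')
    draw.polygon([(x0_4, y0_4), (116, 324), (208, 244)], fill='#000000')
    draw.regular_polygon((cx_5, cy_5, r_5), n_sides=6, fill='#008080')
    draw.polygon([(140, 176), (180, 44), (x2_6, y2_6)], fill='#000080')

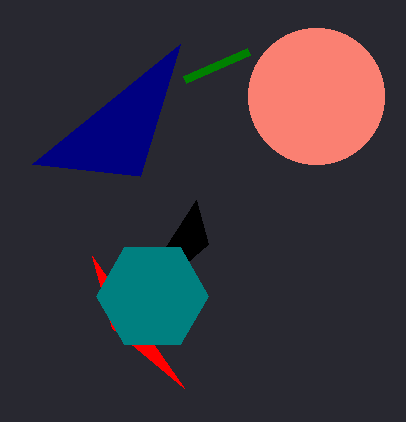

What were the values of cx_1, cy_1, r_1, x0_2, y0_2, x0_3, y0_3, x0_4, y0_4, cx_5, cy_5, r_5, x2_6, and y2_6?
cx_1 = 316
cy_1 = 96
r_1 = 68
x0_2 = 248
y0_2 = 52
x0_3 = 184
y0_3 = 388
x0_4 = 196
y0_4 = 200
cx_5 = 152
cy_5 = 296
r_5 = 56
x2_6 = 32
y2_6 = 164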